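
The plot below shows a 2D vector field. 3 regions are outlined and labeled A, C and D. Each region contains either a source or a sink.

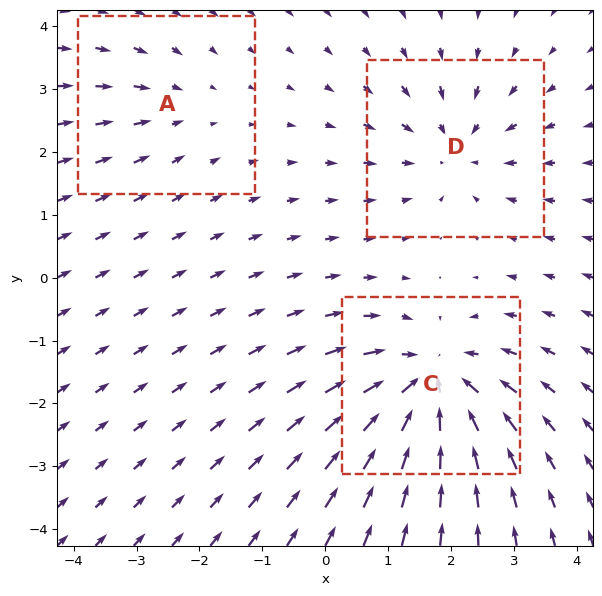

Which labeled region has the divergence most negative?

Divergence at each region's feature centre — A: about -2, C: about -5, D: about -3. Region C is most negative.

C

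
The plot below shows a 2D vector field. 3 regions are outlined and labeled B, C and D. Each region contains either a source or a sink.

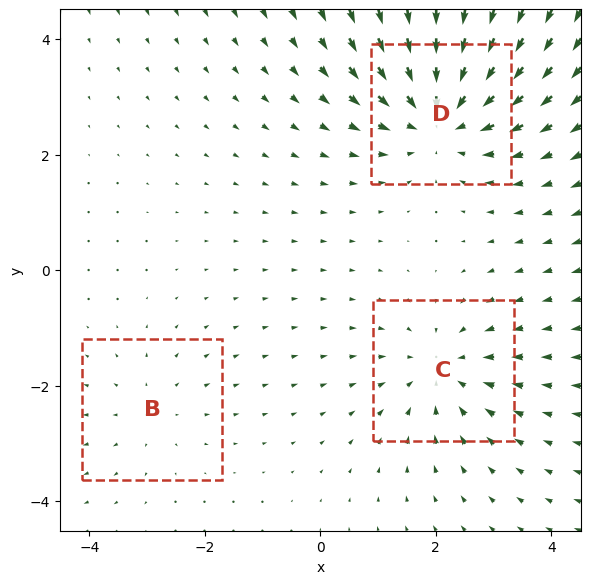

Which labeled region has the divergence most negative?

D

Divergence at each region's feature centre — B: about +2, C: about -3, D: about -4. Region D is most negative.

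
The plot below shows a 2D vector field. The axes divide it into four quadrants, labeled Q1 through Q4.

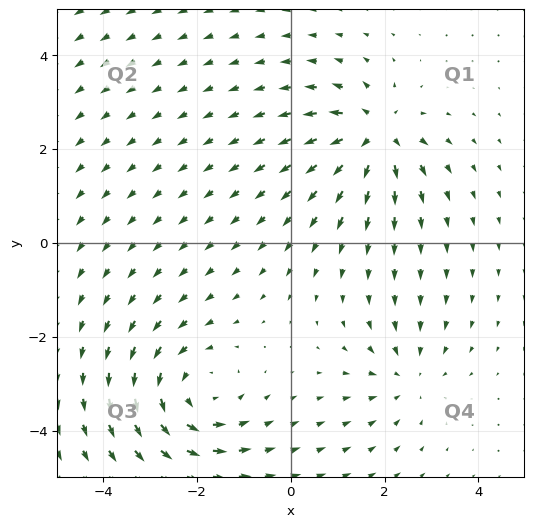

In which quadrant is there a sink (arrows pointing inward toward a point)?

The sink sits at approximately (2.5, -2.8), which lies in quadrant Q4. The divergence there is about -3, negative as expected for a sink.

Q4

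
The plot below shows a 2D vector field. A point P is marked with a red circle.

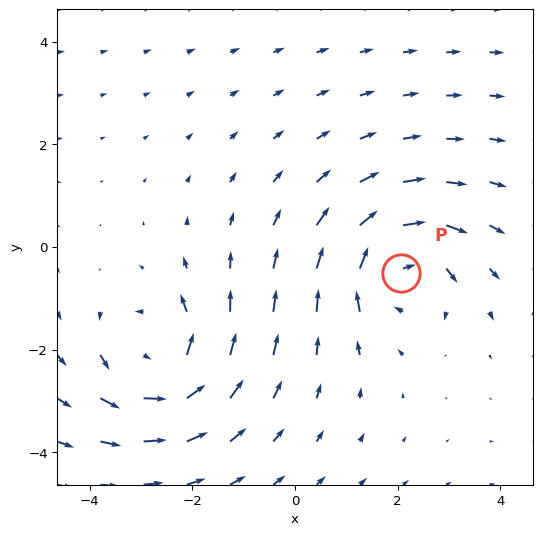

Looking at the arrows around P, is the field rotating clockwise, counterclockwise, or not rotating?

clockwise

Near P at (2.1, -0.5) the arrows circulate clockwise. The curl (z-component) there is about -4; negative curl means clockwise rotation.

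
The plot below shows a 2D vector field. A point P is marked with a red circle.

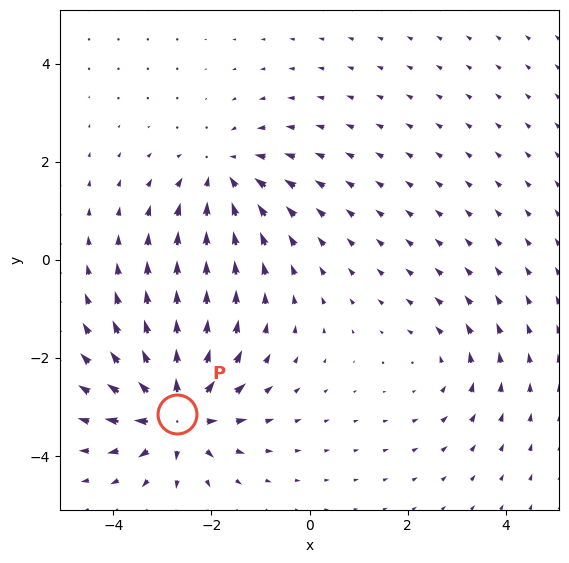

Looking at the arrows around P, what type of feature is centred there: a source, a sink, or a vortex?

At P (-2.7, -3.1) the arrows spread outward. Divergence about +6, curl ≈0 — positive divergence with near-zero curl is a source.

source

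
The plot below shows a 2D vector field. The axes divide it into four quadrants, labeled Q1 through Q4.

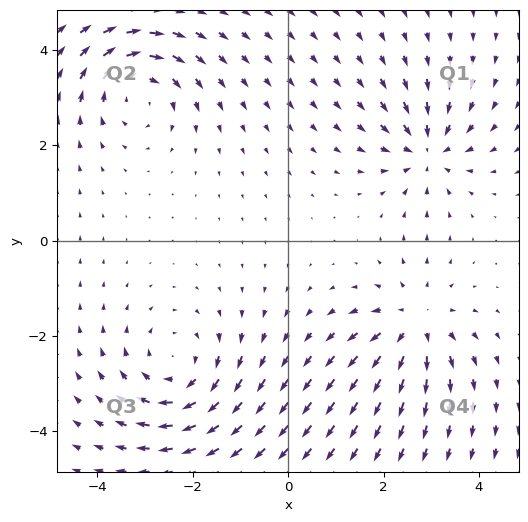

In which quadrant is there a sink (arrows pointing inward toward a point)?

Q1

The sink sits at approximately (2.9, 1.9), which lies in quadrant Q1. The divergence there is about -5, negative as expected for a sink.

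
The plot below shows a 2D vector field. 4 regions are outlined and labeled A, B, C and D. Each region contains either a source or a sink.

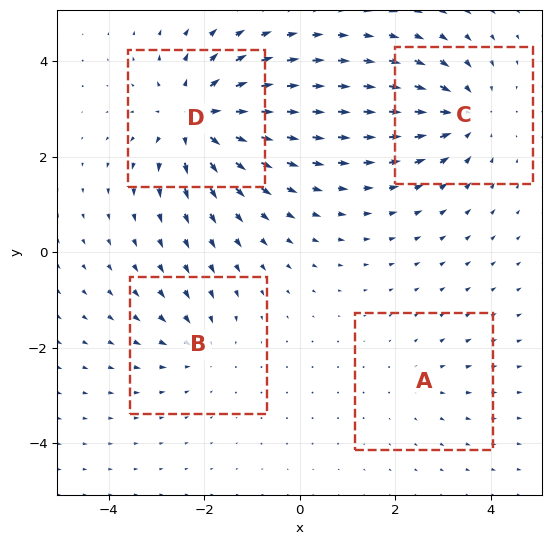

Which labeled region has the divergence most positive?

Divergence at each region's feature centre — A: about +2, B: about -3, C: about -5, D: about +6. Region D is most positive.

D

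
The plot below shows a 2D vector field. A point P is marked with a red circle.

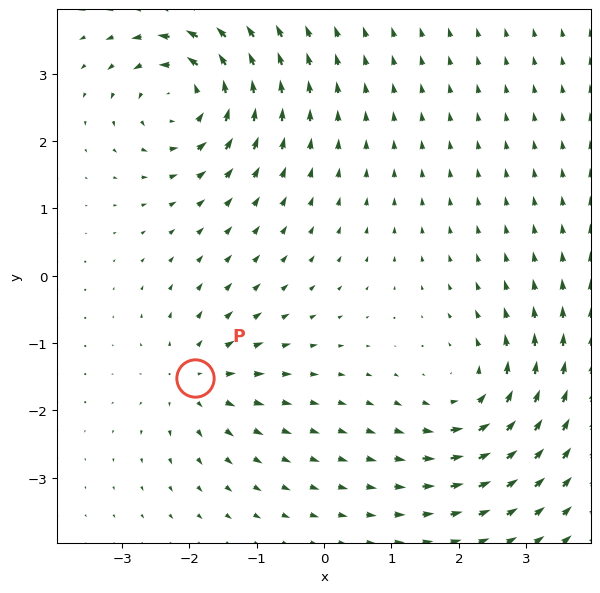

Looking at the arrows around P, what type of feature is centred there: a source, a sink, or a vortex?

At P (-1.9, -1.5) the arrows spread outward. Divergence about +4, curl ≈0 — positive divergence with near-zero curl is a source.

source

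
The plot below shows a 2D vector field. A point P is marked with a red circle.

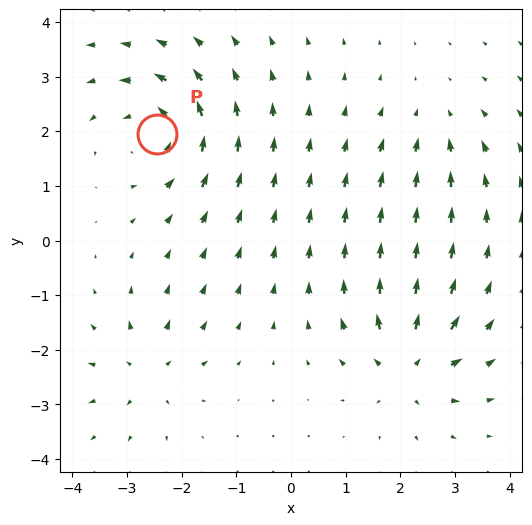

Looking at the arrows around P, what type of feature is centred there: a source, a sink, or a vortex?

At P (-2.5, 1.9) the arrows circulate counterclockwise. Divergence ≈0, curl about +6 — near-zero divergence with nonzero curl is a vortex.

vortex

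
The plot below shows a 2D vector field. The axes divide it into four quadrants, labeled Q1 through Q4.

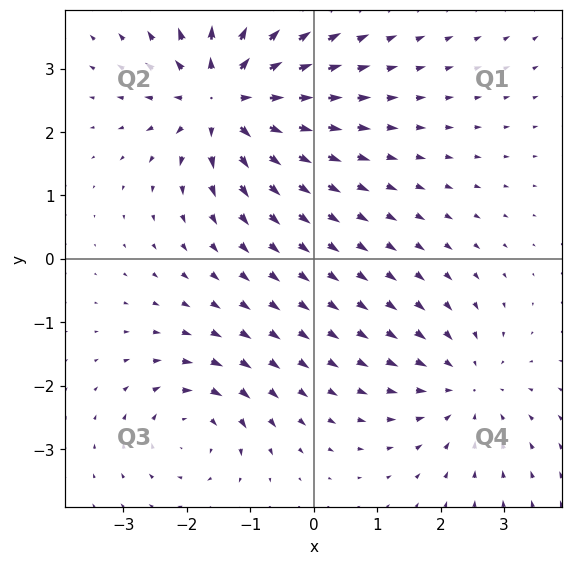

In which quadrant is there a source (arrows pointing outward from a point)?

The source sits at approximately (-1.4, 2.5), which lies in quadrant Q2. The divergence there is about +6, positive as expected for a source.

Q2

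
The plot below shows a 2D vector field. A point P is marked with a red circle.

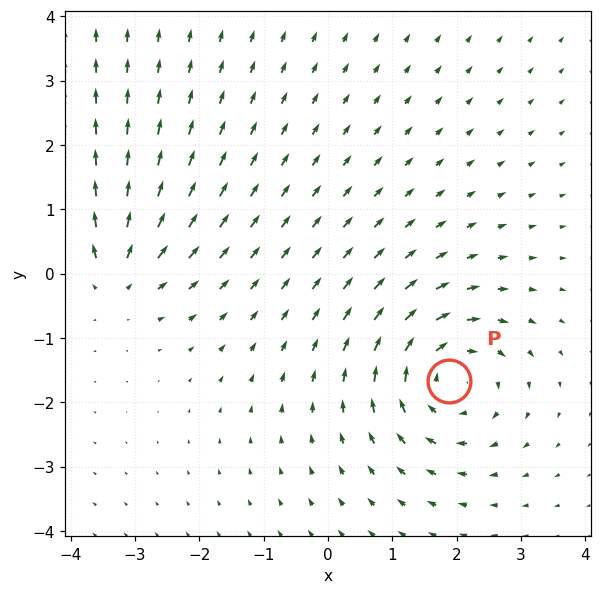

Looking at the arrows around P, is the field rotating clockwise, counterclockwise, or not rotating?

clockwise

Near P at (1.9, -1.7) the arrows circulate clockwise. The curl (z-component) there is about -5; negative curl means clockwise rotation.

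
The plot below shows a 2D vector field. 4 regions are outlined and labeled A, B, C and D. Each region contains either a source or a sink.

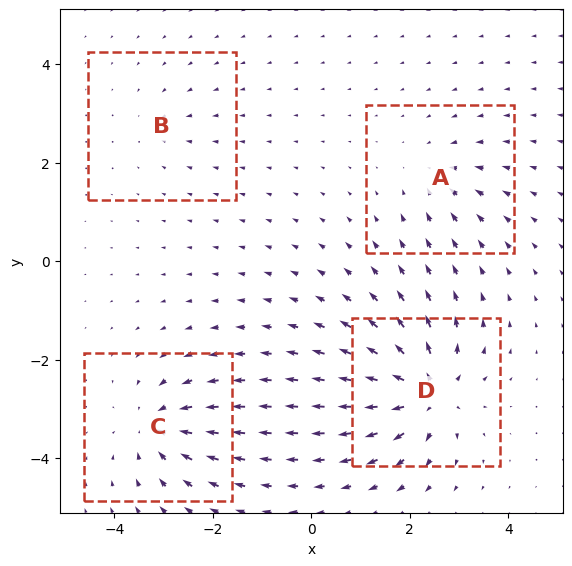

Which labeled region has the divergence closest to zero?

Divergence at each region's feature centre — A: about -4, B: about -3, C: about -6, D: about +9. Region B is closest to zero.

B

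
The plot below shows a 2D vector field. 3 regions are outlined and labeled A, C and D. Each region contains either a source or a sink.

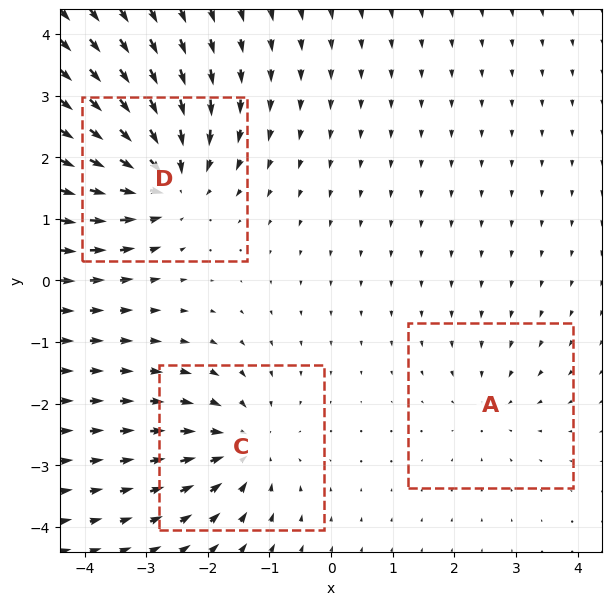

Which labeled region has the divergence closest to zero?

Divergence at each region's feature centre — A: about -2, C: about -4, D: about -5. Region A is closest to zero.

A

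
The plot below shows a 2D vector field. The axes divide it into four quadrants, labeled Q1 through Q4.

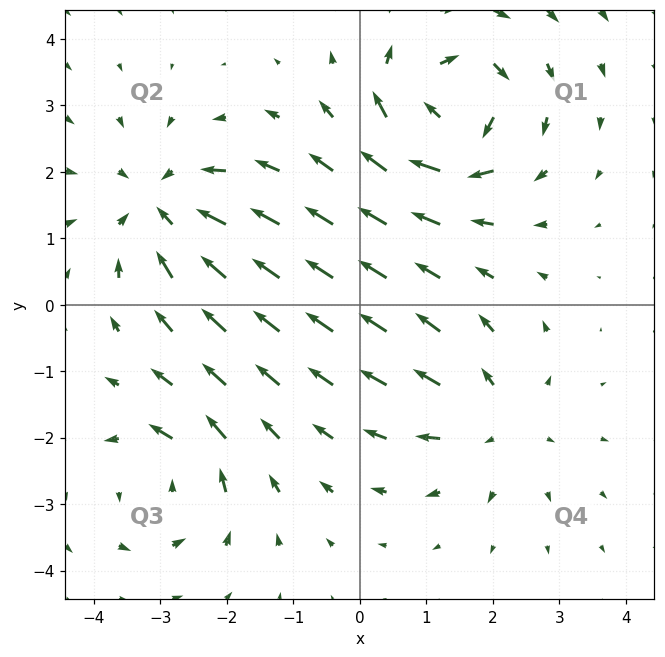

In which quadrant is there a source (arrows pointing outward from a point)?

The source sits at approximately (2.0, -1.7), which lies in quadrant Q4. The divergence there is about +3, positive as expected for a source.

Q4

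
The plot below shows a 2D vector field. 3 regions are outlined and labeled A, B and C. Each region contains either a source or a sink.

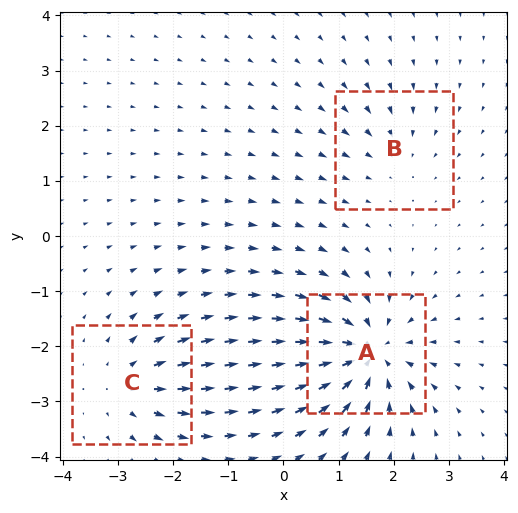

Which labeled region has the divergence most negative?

A

Divergence at each region's feature centre — A: about -7, B: about -2, C: about +4. Region A is most negative.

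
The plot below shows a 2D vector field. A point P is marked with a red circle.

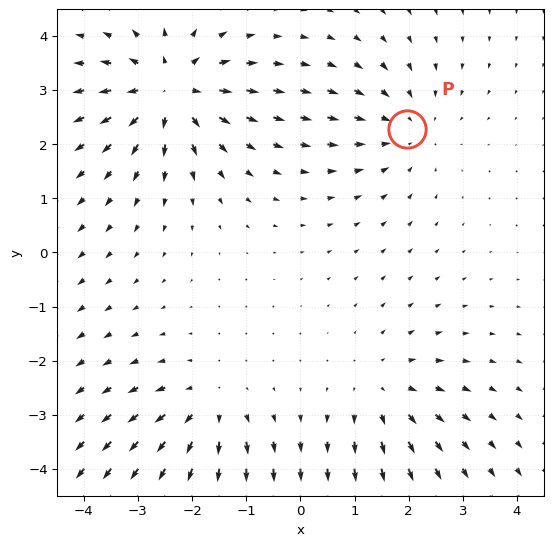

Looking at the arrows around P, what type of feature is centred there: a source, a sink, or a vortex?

sink

At P (2.0, 2.3) the arrows converge inward. Divergence about -3, curl ≈0 — negative divergence with near-zero curl is a sink.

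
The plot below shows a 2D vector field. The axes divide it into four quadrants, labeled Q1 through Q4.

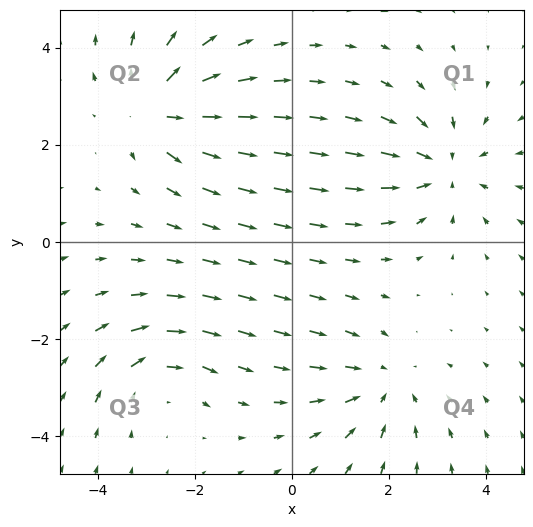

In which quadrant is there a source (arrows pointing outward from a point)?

Q2

The source sits at approximately (-2.8, 2.7), which lies in quadrant Q2. The divergence there is about +5, positive as expected for a source.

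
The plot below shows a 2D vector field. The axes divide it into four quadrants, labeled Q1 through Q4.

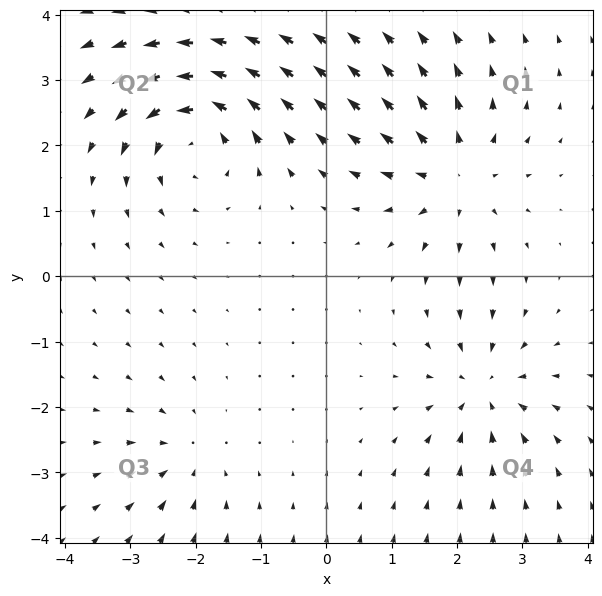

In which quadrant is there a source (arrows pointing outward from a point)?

The source sits at approximately (2.0, 1.5), which lies in quadrant Q1. The divergence there is about +5, positive as expected for a source.

Q1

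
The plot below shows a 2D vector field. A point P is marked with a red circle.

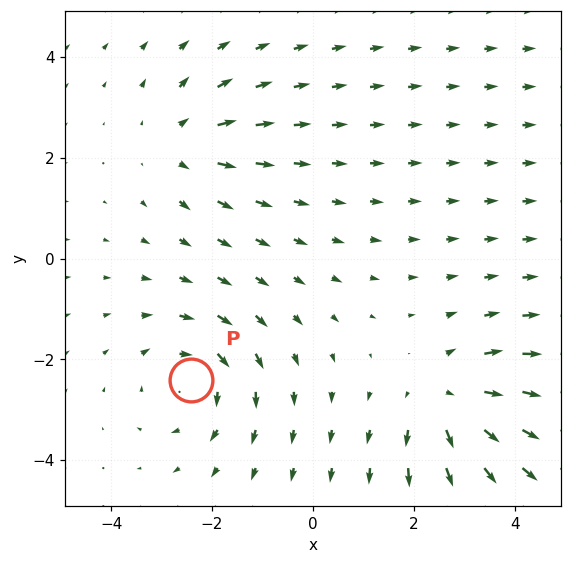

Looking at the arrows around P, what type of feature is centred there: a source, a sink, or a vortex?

At P (-2.4, -2.4) the arrows circulate clockwise. Divergence ≈0, curl about -4 — near-zero divergence with nonzero curl is a vortex.

vortex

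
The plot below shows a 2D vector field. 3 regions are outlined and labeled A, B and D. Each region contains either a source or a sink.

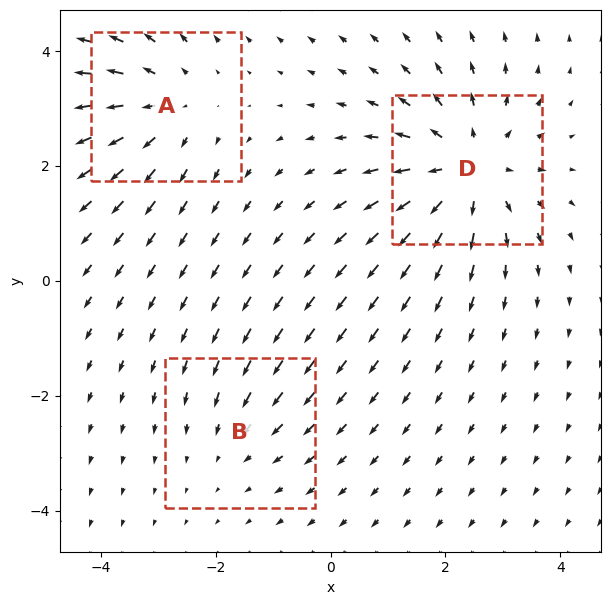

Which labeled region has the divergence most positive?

Divergence at each region's feature centre — A: about +3, B: about -2, D: about +4. Region D is most positive.

D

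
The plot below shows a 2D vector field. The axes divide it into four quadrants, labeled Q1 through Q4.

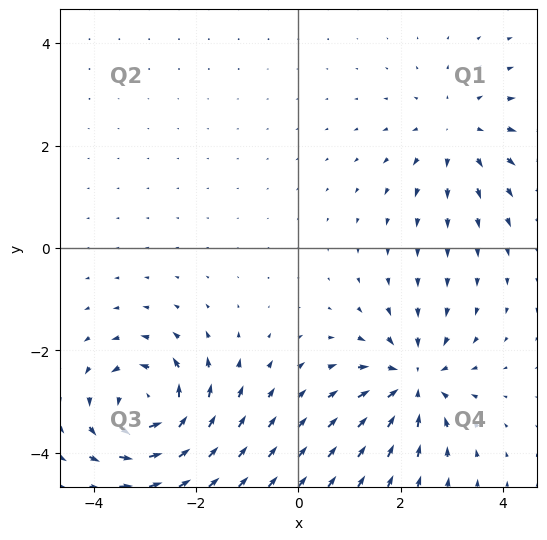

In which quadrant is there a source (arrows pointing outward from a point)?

The source sits at approximately (3.1, 2.3), which lies in quadrant Q1. The divergence there is about +3, positive as expected for a source.

Q1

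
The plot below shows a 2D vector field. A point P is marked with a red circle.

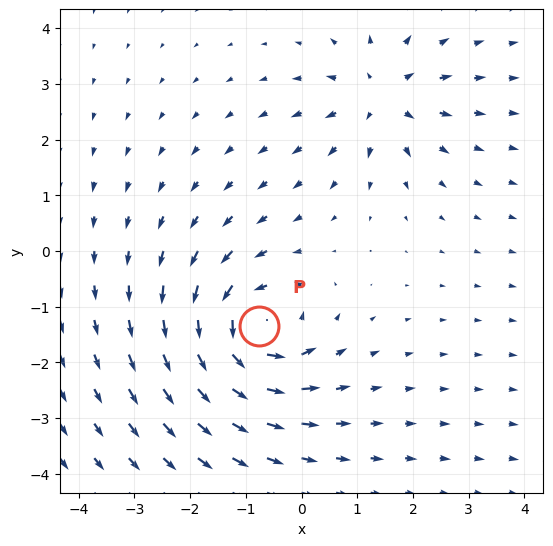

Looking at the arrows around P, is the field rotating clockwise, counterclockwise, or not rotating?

Near P at (-0.8, -1.4) the arrows circulate counterclockwise. The curl (z-component) there is about +5; positive curl means counterclockwise rotation.

counterclockwise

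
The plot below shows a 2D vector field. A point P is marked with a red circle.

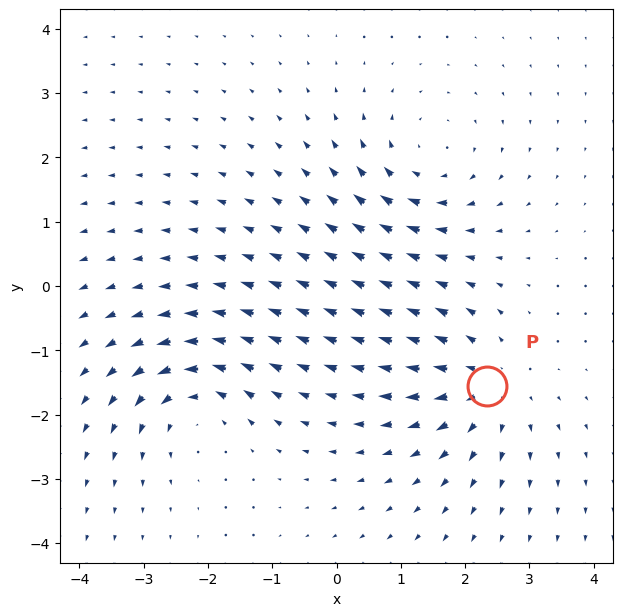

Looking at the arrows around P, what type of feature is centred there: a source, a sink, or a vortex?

At P (2.3, -1.6) the arrows spread outward. Divergence about +5, curl ≈0 — positive divergence with near-zero curl is a source.

source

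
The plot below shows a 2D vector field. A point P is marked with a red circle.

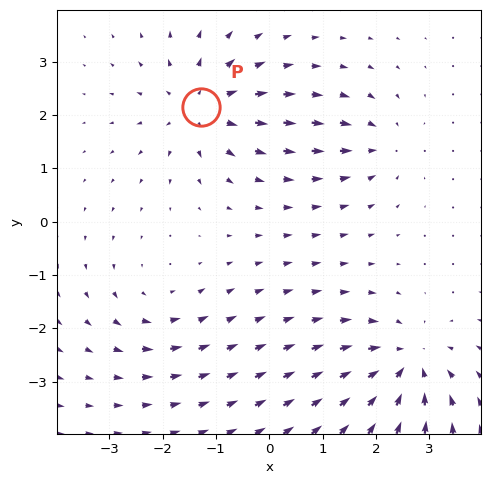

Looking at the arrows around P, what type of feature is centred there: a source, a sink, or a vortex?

At P (-1.3, 2.1) the arrows spread outward. Divergence about +5, curl ≈0 — positive divergence with near-zero curl is a source.

source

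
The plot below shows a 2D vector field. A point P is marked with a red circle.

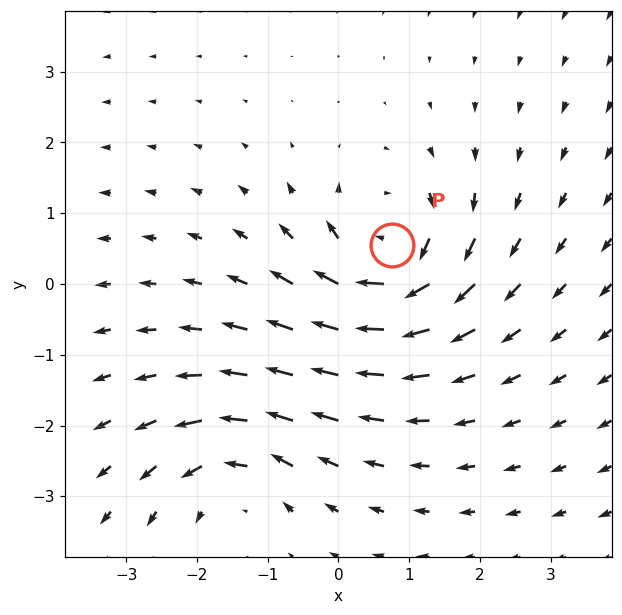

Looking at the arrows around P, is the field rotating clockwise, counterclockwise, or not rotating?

Near P at (0.8, 0.6) the arrows circulate clockwise. The curl (z-component) there is about -6; negative curl means clockwise rotation.

clockwise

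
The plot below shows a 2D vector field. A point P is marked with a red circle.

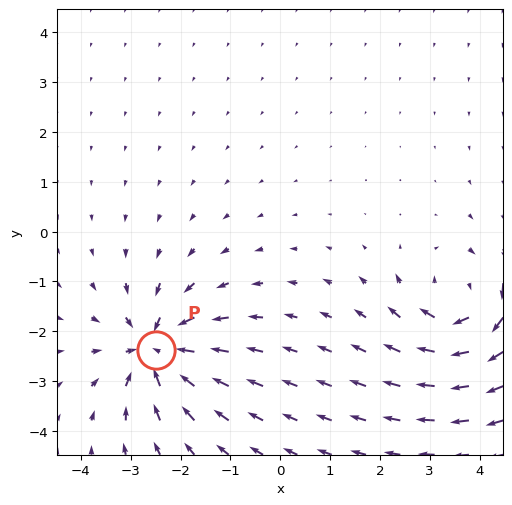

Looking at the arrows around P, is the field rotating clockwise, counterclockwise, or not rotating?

Near P at (-2.5, -2.4) the arrows show no circulation. The curl there is ≈0.

not rotating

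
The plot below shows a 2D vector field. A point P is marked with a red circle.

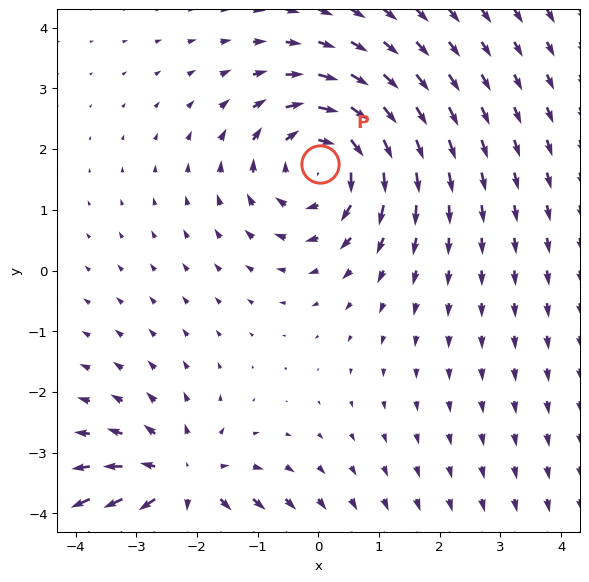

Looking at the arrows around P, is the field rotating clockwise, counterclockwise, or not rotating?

Near P at (0.0, 1.7) the arrows circulate clockwise. The curl (z-component) there is about -4; negative curl means clockwise rotation.

clockwise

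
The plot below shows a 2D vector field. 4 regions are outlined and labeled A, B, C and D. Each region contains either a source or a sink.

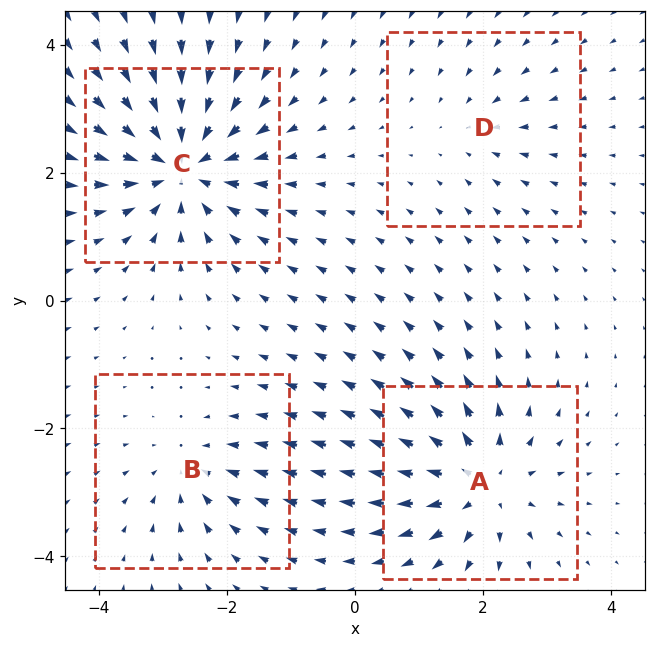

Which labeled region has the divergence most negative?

C

Divergence at each region's feature centre — A: about +6, B: about -4, C: about -7, D: about -2. Region C is most negative.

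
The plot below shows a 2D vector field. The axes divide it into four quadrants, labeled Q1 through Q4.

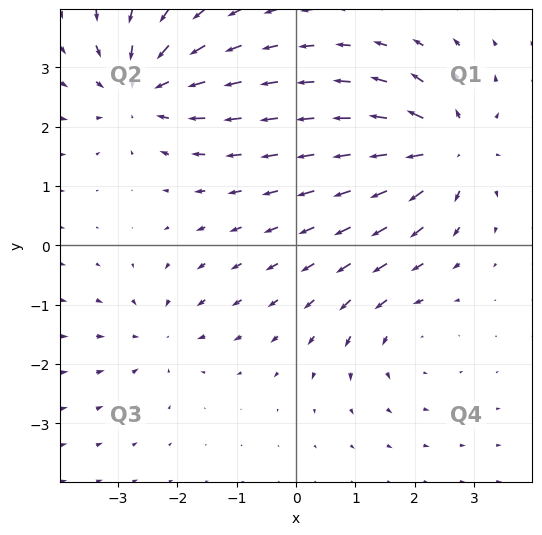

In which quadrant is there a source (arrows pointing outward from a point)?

The source sits at approximately (2.6, 1.6), which lies in quadrant Q1. The divergence there is about +6, positive as expected for a source.

Q1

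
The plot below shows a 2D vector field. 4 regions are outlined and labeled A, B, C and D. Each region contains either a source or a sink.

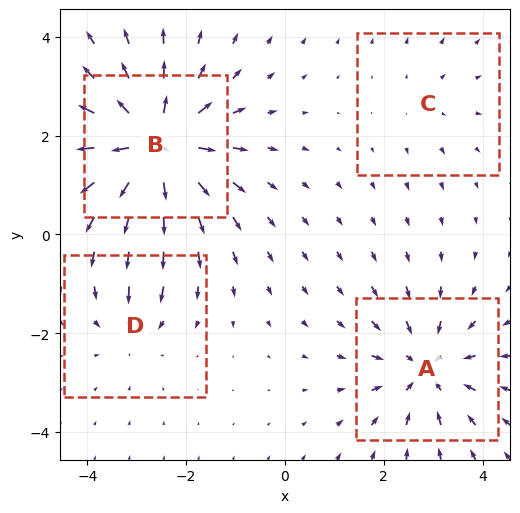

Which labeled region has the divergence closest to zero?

Divergence at each region's feature centre — A: about -5, B: about +7, C: about +2, D: about -3. Region C is closest to zero.

C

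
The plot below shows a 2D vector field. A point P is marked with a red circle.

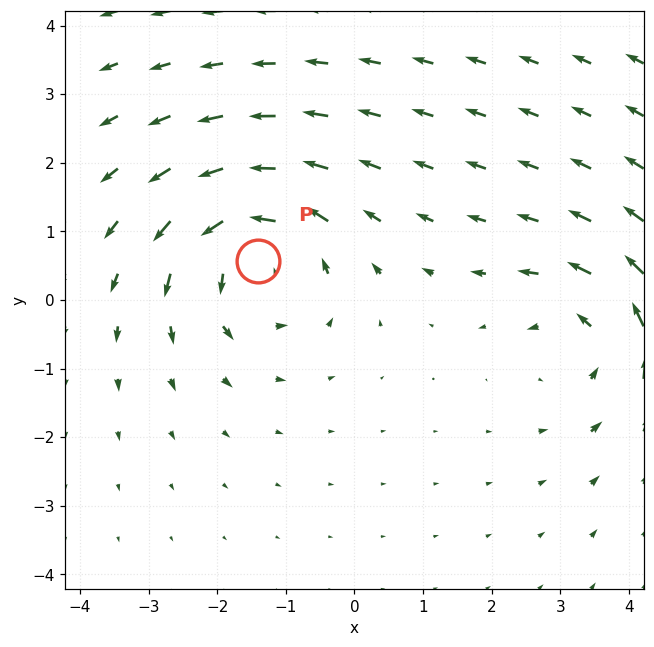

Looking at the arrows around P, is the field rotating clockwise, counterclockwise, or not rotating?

counterclockwise

Near P at (-1.4, 0.6) the arrows circulate counterclockwise. The curl (z-component) there is about +5; positive curl means counterclockwise rotation.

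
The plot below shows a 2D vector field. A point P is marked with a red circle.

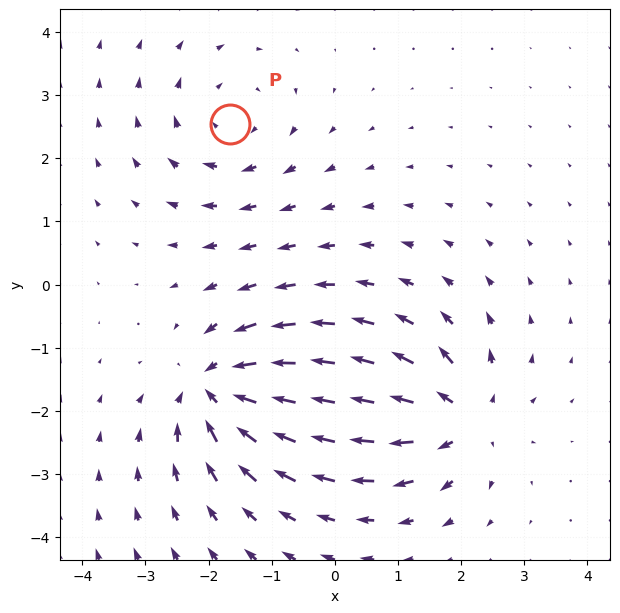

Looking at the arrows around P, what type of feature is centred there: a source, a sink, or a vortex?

At P (-1.7, 2.5) the arrows circulate clockwise. Divergence ≈0, curl about -3 — near-zero divergence with nonzero curl is a vortex.

vortex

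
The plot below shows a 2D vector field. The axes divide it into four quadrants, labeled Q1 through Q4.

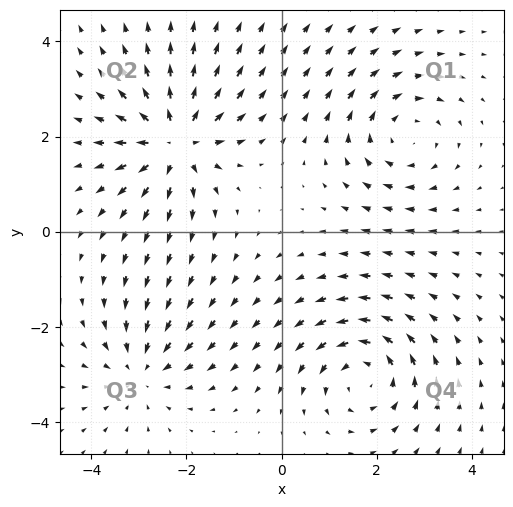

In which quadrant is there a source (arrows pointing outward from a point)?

The source sits at approximately (-2.2, 1.9), which lies in quadrant Q2. The divergence there is about +6, positive as expected for a source.

Q2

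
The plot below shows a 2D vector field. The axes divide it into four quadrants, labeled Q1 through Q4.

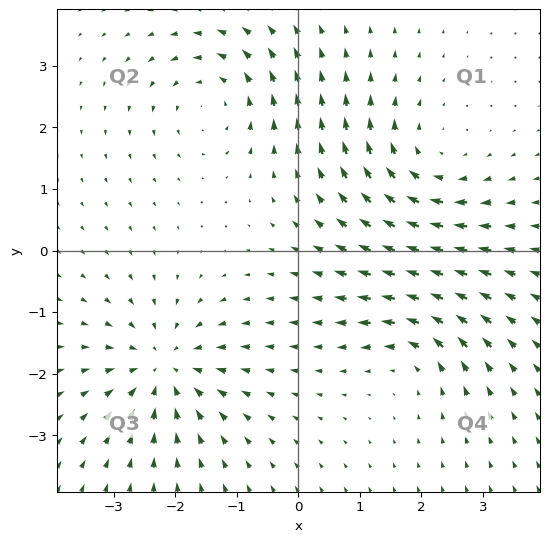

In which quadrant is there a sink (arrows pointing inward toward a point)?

The sink sits at approximately (-2.2, -1.9), which lies in quadrant Q3. The divergence there is about -5, negative as expected for a sink.

Q3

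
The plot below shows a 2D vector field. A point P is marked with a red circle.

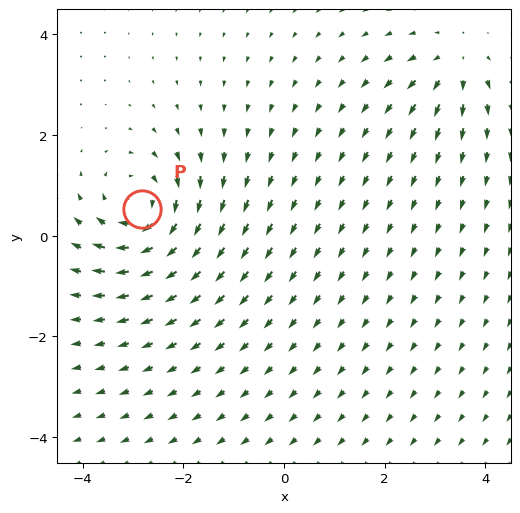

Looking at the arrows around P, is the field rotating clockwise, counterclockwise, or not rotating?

clockwise

Near P at (-2.8, 0.5) the arrows circulate clockwise. The curl (z-component) there is about -6; negative curl means clockwise rotation.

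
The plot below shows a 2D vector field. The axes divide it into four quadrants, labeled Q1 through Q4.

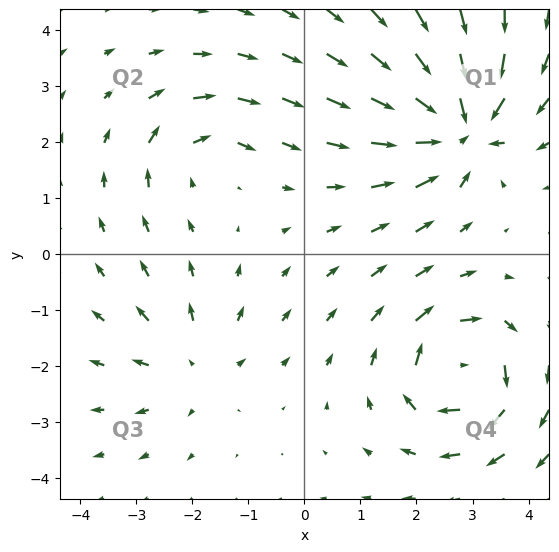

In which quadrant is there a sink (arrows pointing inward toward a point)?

The sink sits at approximately (2.8, 2.3), which lies in quadrant Q1. The divergence there is about -7, negative as expected for a sink.

Q1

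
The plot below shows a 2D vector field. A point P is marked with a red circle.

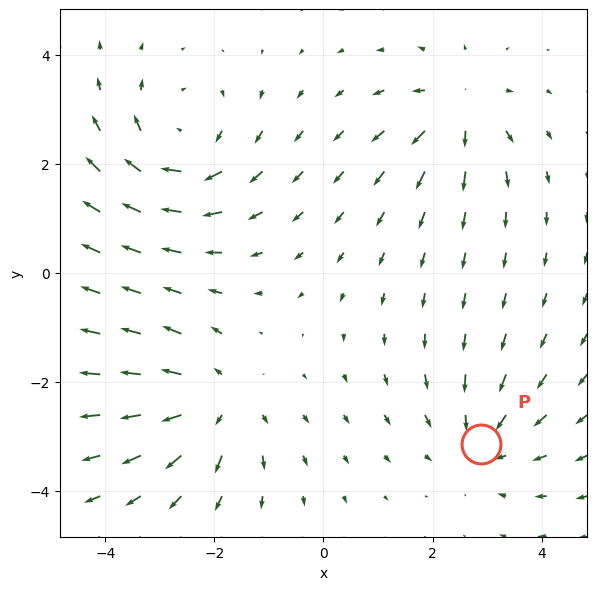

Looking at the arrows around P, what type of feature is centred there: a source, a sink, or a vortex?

sink

At P (2.9, -3.1) the arrows converge inward. Divergence about -3, curl ≈0 — negative divergence with near-zero curl is a sink.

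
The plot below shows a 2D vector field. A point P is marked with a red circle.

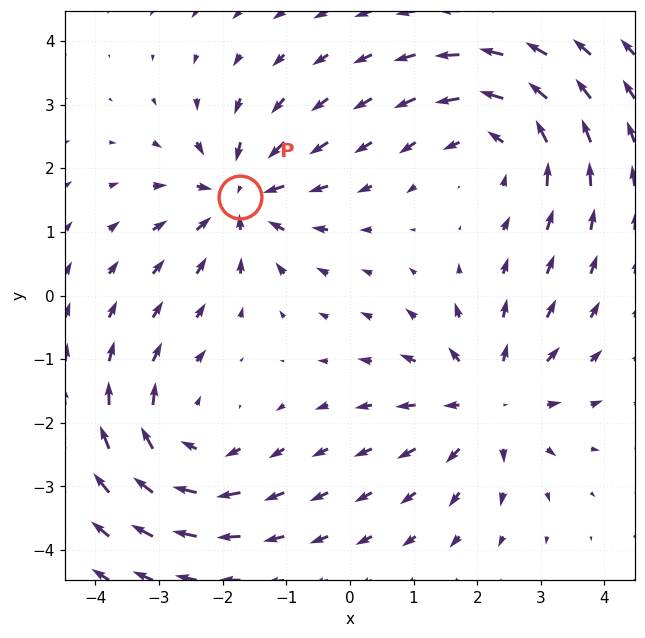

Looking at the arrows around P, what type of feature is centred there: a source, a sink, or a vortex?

sink

At P (-1.7, 1.5) the arrows converge inward. Divergence about -5, curl ≈0 — negative divergence with near-zero curl is a sink.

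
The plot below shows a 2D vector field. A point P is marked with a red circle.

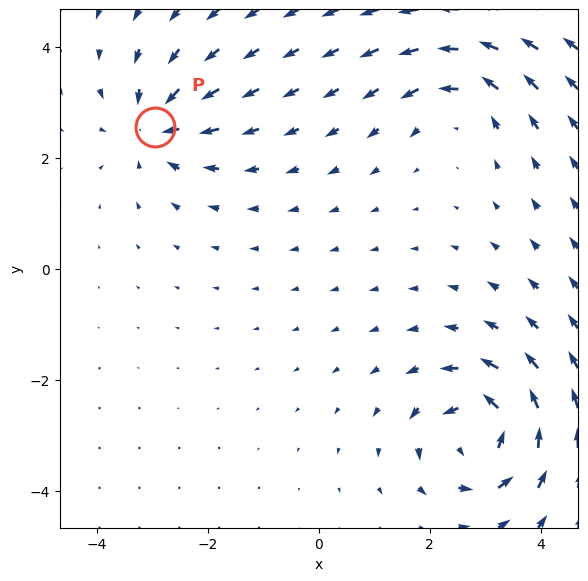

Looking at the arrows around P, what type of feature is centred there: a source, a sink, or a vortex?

At P (-2.9, 2.5) the arrows converge inward. Divergence about -4, curl ≈0 — negative divergence with near-zero curl is a sink.

sink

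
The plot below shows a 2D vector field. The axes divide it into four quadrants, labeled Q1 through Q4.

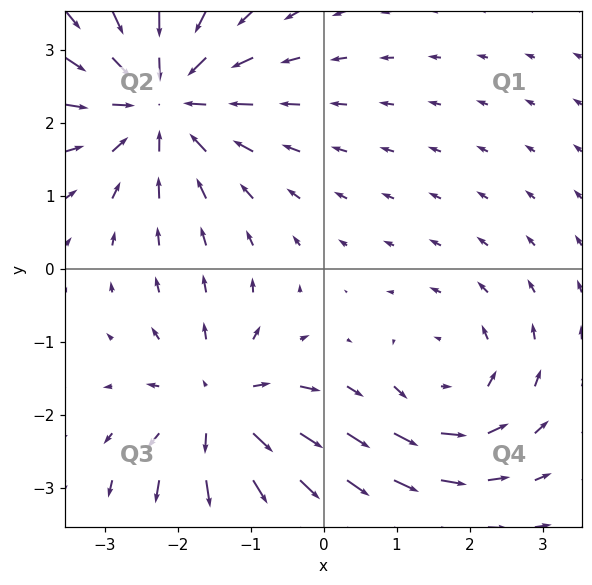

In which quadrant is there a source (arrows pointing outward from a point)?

Q3

The source sits at approximately (-1.4, -1.9), which lies in quadrant Q3. The divergence there is about +4, positive as expected for a source.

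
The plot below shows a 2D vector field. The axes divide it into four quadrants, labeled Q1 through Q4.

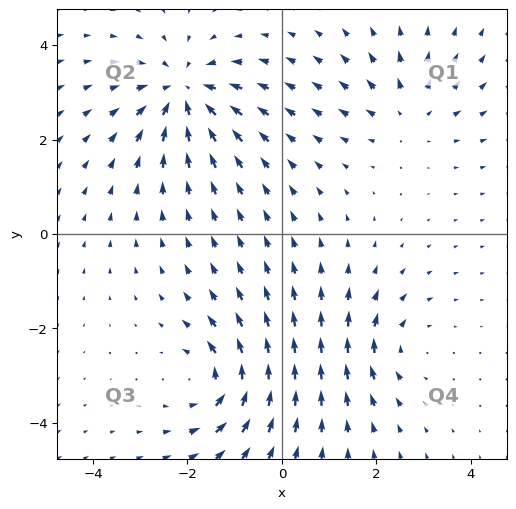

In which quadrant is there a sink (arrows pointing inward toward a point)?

The sink sits at approximately (-2.1, 3.0), which lies in quadrant Q2. The divergence there is about -5, negative as expected for a sink.

Q2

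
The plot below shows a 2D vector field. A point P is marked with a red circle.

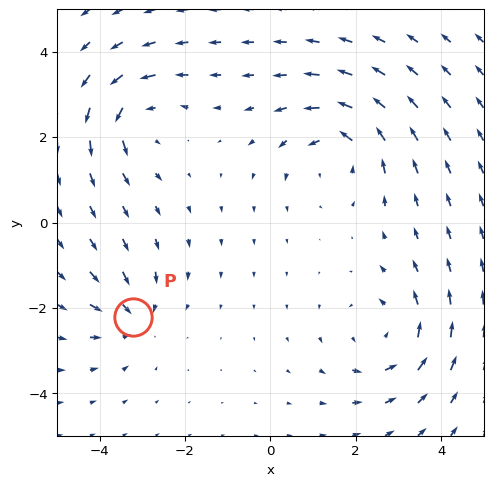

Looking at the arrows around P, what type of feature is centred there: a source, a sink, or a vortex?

sink

At P (-3.2, -2.2) the arrows converge inward. Divergence about -4, curl ≈0 — negative divergence with near-zero curl is a sink.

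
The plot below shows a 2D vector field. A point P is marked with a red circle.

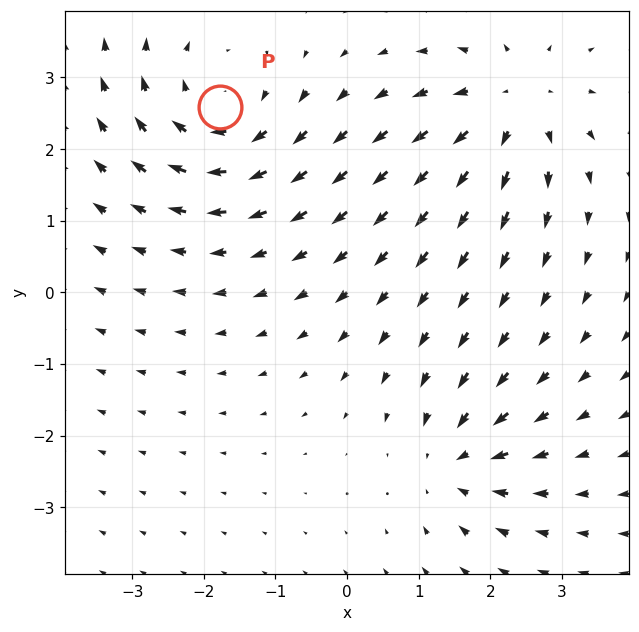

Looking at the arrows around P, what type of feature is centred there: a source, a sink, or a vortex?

At P (-1.8, 2.6) the arrows circulate clockwise. Divergence ≈0, curl about -4 — near-zero divergence with nonzero curl is a vortex.

vortex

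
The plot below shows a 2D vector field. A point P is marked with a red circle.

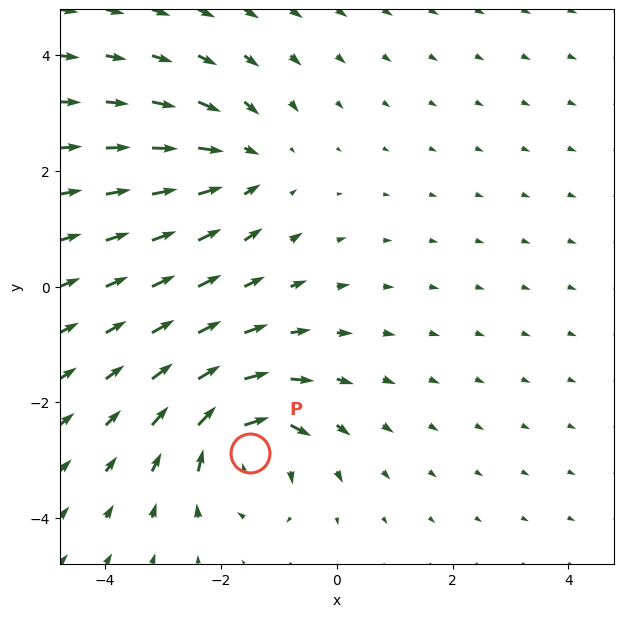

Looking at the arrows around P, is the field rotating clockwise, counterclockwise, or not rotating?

Near P at (-1.5, -2.9) the arrows circulate clockwise. The curl (z-component) there is about -5; negative curl means clockwise rotation.

clockwise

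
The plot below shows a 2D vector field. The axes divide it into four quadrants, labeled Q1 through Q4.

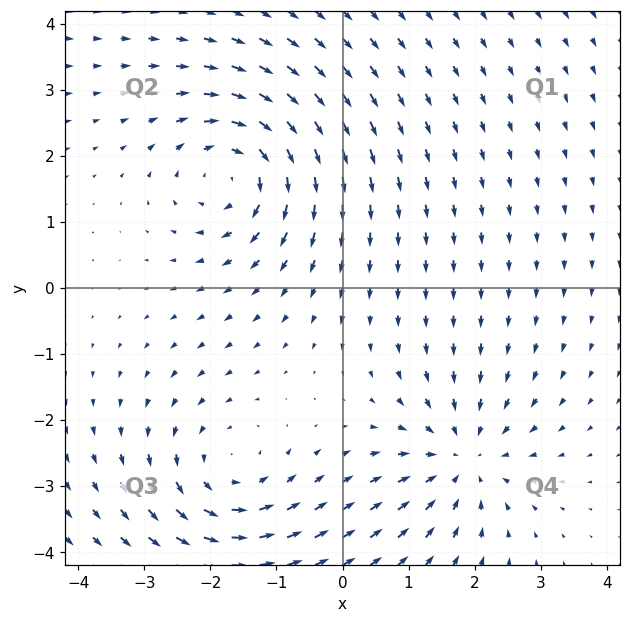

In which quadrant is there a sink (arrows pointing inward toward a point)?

The sink sits at approximately (1.8, -2.6), which lies in quadrant Q4. The divergence there is about -4, negative as expected for a sink.

Q4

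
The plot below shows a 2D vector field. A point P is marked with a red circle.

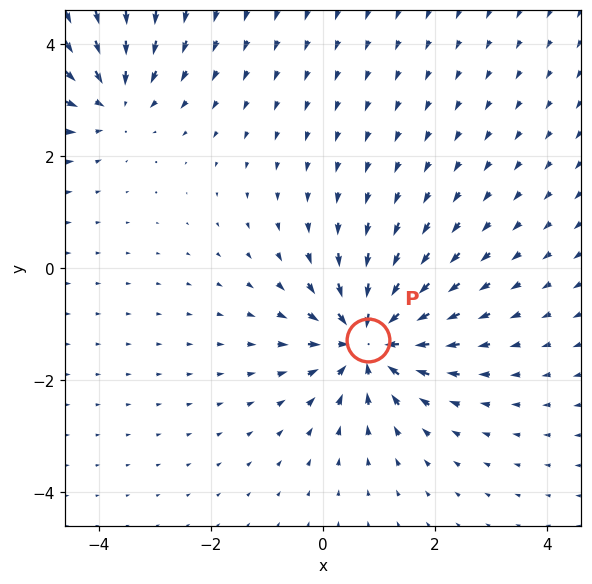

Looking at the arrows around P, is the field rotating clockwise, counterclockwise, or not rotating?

Near P at (0.8, -1.3) the arrows show no circulation. The curl there is ≈0.

not rotating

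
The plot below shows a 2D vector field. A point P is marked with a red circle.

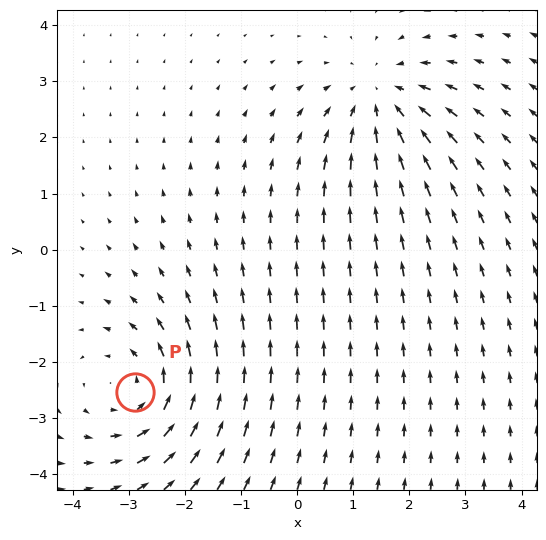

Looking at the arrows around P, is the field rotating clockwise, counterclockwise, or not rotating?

Near P at (-2.9, -2.5) the arrows circulate counterclockwise. The curl (z-component) there is about +4; positive curl means counterclockwise rotation.

counterclockwise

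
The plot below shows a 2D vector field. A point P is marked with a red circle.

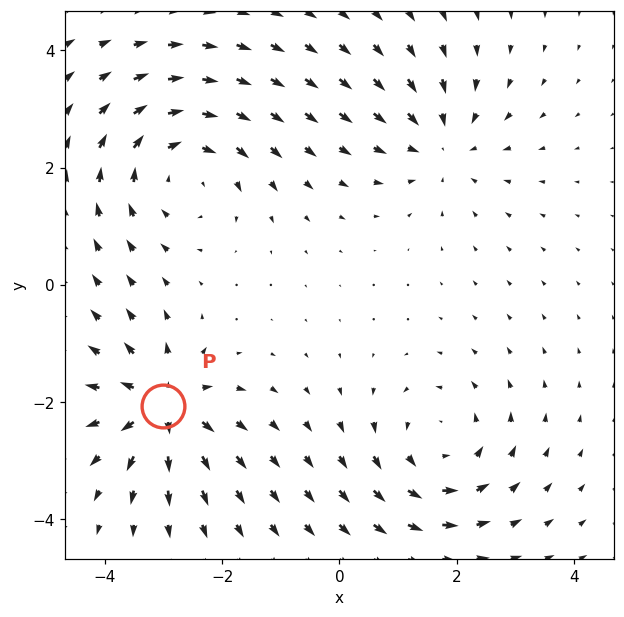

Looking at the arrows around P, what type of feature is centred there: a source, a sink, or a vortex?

At P (-3.0, -2.1) the arrows spread outward. Divergence about +6, curl ≈0 — positive divergence with near-zero curl is a source.

source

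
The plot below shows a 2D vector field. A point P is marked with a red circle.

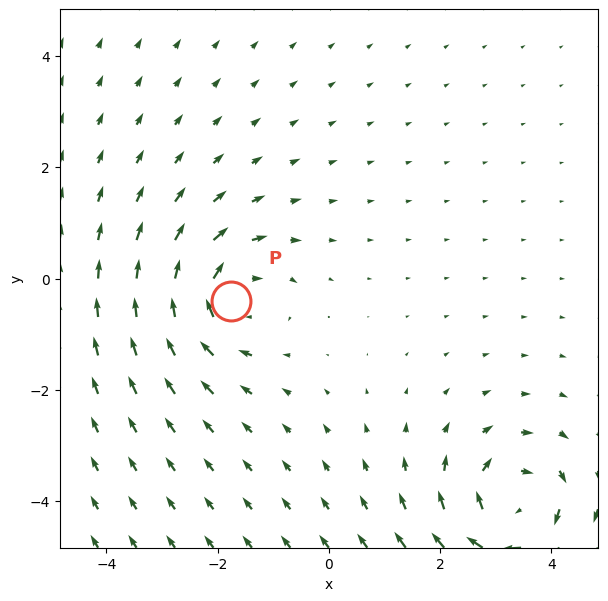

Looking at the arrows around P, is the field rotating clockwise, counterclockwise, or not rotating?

clockwise

Near P at (-1.8, -0.4) the arrows circulate clockwise. The curl (z-component) there is about -4; negative curl means clockwise rotation.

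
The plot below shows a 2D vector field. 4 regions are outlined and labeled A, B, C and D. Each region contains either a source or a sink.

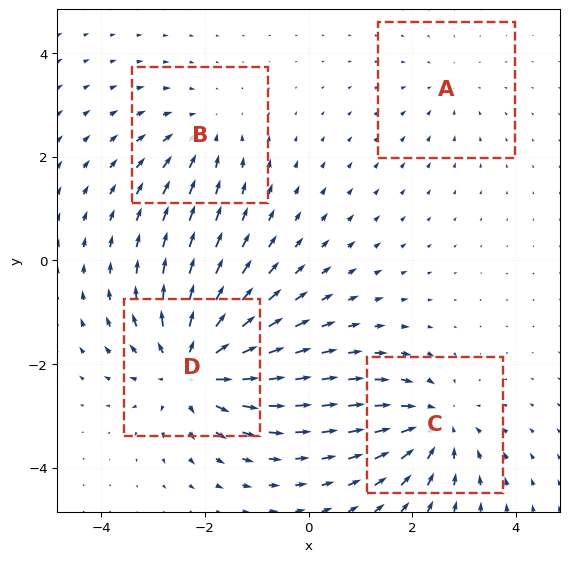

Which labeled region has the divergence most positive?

D

Divergence at each region's feature centre — A: about -2, B: about -3, C: about -5, D: about +7. Region D is most positive.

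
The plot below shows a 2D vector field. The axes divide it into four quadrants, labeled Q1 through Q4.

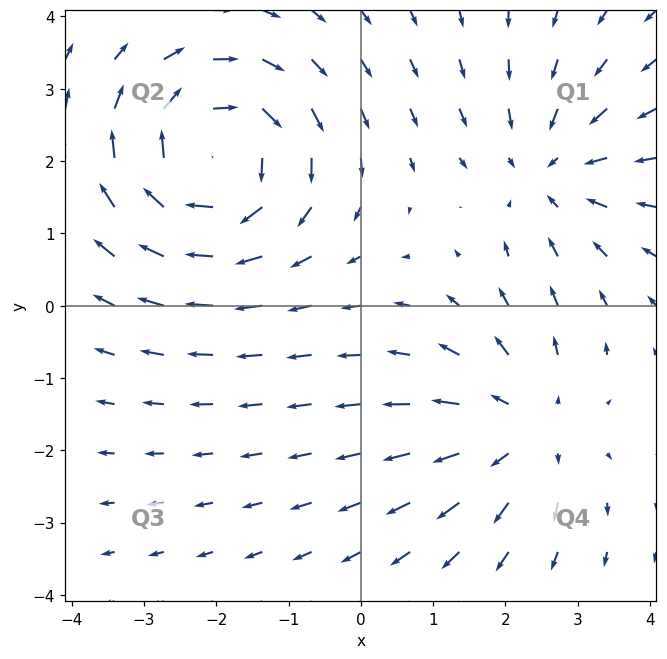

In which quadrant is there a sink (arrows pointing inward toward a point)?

Q1

The sink sits at approximately (2.6, 1.8), which lies in quadrant Q1. The divergence there is about -2, negative as expected for a sink.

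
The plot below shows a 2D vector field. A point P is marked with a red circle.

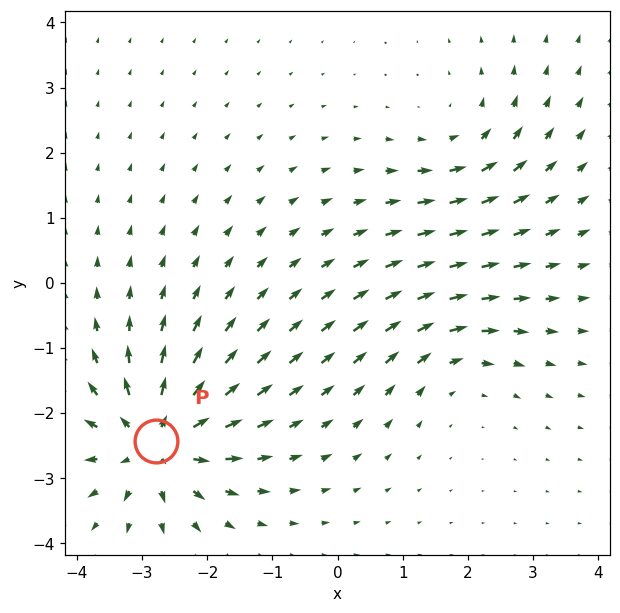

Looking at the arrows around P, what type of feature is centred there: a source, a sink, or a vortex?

source

At P (-2.8, -2.4) the arrows spread outward. Divergence about +6, curl ≈0 — positive divergence with near-zero curl is a source.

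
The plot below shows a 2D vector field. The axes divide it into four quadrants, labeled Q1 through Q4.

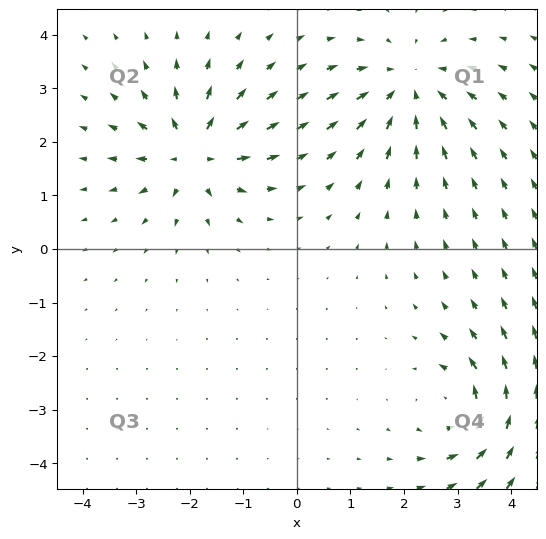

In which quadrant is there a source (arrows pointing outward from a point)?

Q2

The source sits at approximately (-1.9, 1.8), which lies in quadrant Q2. The divergence there is about +7, positive as expected for a source.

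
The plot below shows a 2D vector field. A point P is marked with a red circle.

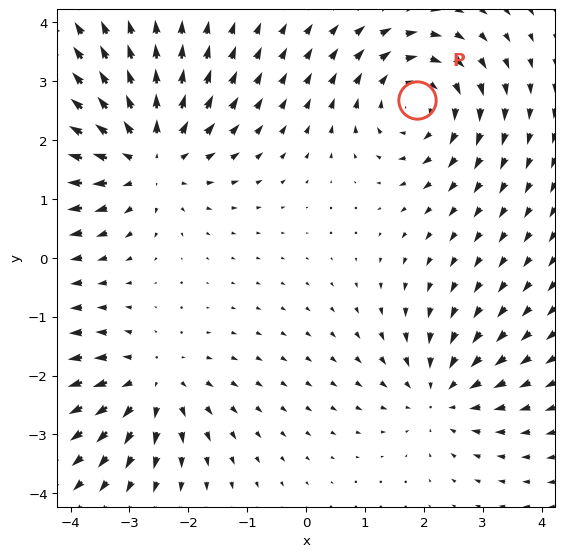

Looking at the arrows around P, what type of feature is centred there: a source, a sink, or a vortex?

At P (1.9, 2.7) the arrows circulate clockwise. Divergence ≈0, curl about -3 — near-zero divergence with nonzero curl is a vortex.

vortex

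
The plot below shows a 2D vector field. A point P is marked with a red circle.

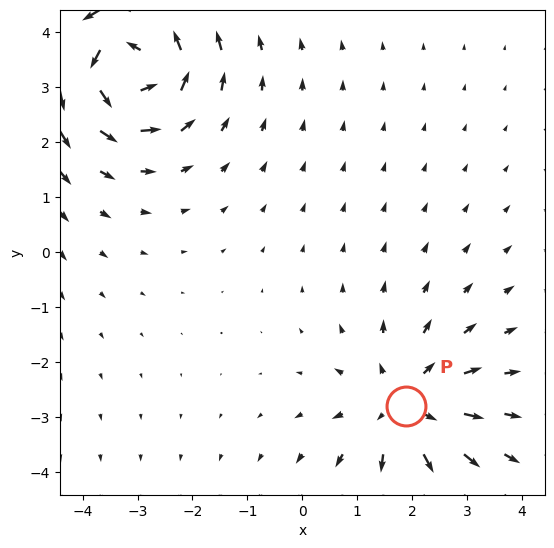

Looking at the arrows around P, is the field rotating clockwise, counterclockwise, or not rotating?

not rotating

Near P at (1.9, -2.8) the arrows show no circulation. The curl there is ≈0.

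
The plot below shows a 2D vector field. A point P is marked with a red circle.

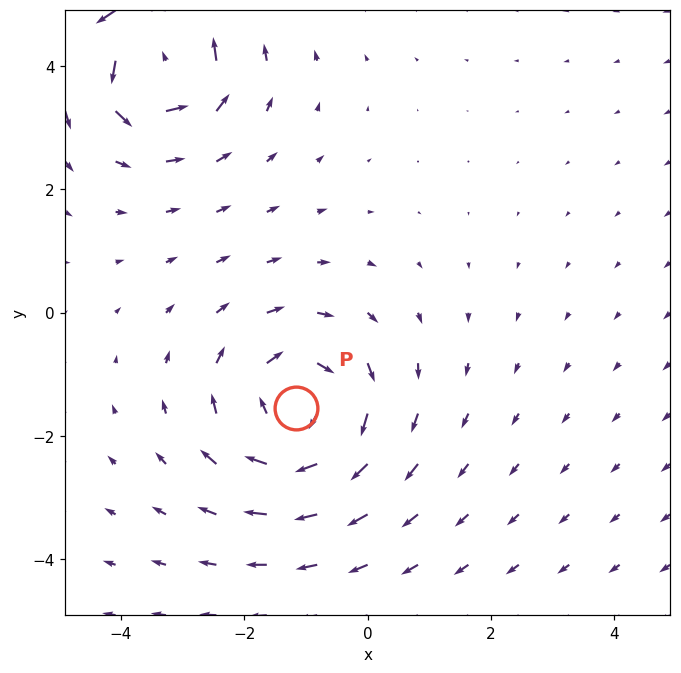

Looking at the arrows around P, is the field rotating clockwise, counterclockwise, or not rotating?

Near P at (-1.2, -1.5) the arrows circulate clockwise. The curl (z-component) there is about -3; negative curl means clockwise rotation.

clockwise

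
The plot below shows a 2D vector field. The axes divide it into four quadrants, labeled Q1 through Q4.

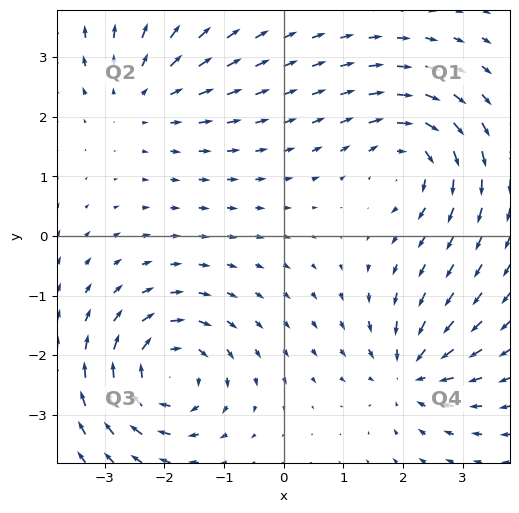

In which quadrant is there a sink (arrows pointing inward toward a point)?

The sink sits at approximately (2.1, -2.3), which lies in quadrant Q4. The divergence there is about -5, negative as expected for a sink.

Q4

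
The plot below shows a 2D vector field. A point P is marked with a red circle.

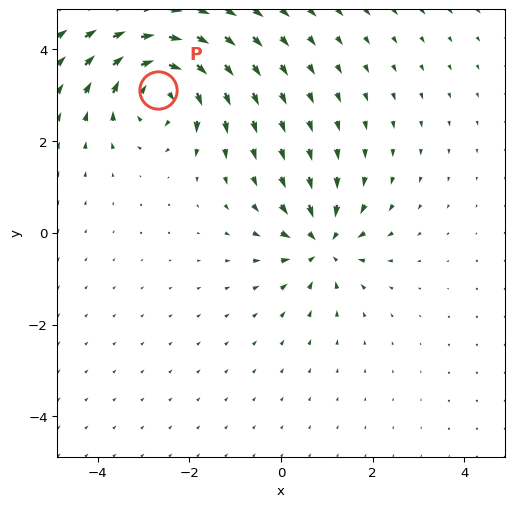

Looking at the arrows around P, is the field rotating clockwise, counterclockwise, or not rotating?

clockwise

Near P at (-2.7, 3.1) the arrows circulate clockwise. The curl (z-component) there is about -5; negative curl means clockwise rotation.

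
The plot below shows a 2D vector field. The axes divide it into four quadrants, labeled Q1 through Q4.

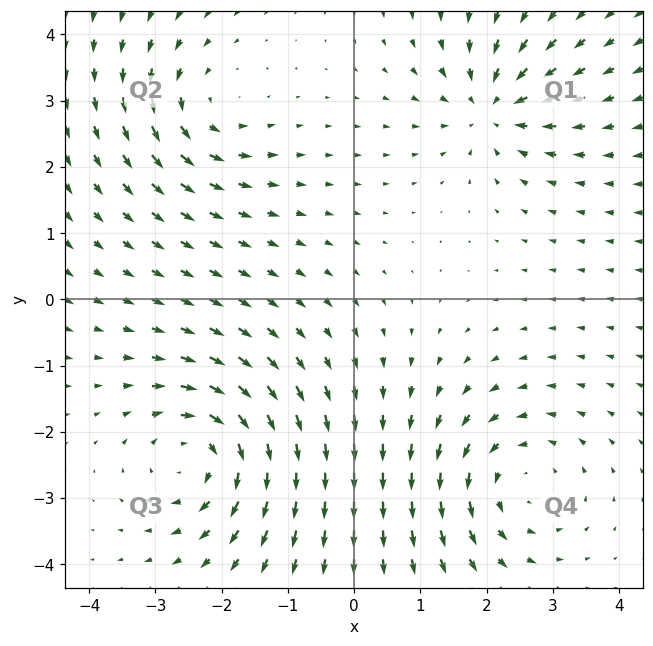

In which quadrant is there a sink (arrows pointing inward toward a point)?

Q1

The sink sits at approximately (2.1, 2.9), which lies in quadrant Q1. The divergence there is about -5, negative as expected for a sink.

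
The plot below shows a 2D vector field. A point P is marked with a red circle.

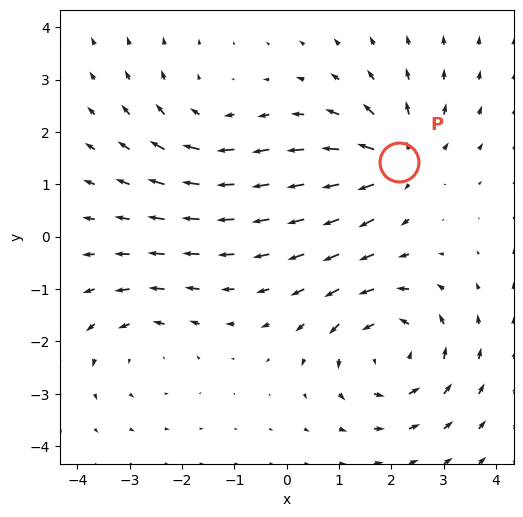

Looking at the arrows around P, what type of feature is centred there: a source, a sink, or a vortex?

At P (2.1, 1.4) the arrows spread outward. Divergence about +4, curl ≈0 — positive divergence with near-zero curl is a source.

source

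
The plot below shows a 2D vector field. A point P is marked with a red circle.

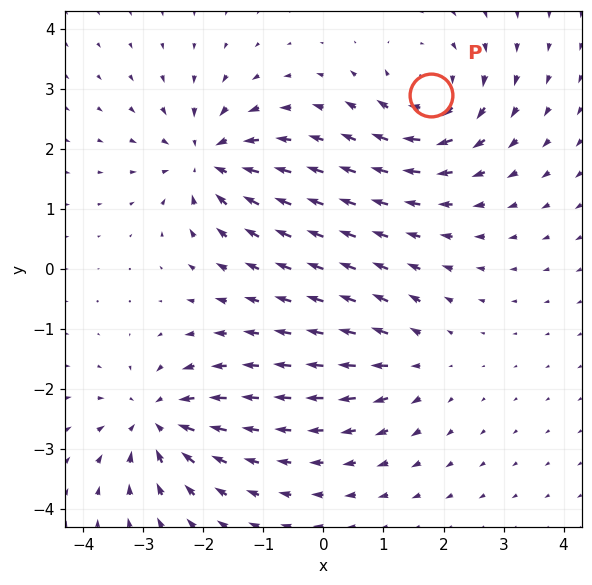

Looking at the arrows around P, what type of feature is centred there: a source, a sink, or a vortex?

At P (1.8, 2.9) the arrows circulate clockwise. Divergence ≈0, curl about -6 — near-zero divergence with nonzero curl is a vortex.

vortex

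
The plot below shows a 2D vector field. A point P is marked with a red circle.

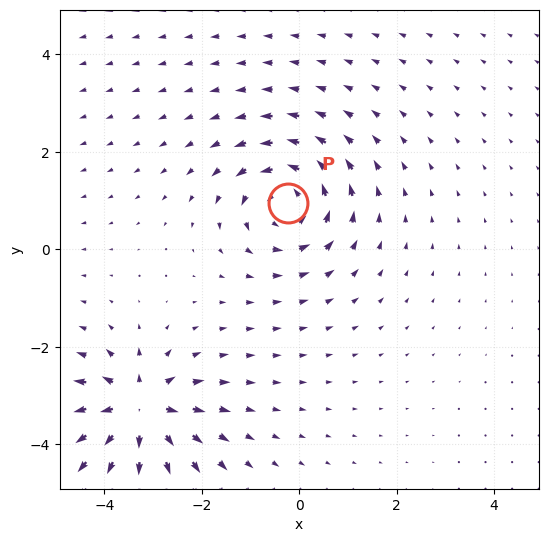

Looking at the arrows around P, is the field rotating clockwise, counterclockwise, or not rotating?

Near P at (-0.2, 0.9) the arrows circulate counterclockwise. The curl (z-component) there is about +5; positive curl means counterclockwise rotation.

counterclockwise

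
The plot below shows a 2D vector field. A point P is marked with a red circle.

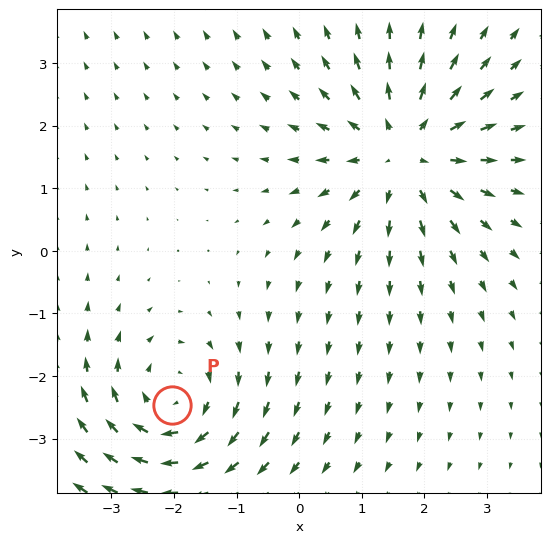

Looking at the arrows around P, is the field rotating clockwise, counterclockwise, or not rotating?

clockwise

Near P at (-2.0, -2.5) the arrows circulate clockwise. The curl (z-component) there is about -3; negative curl means clockwise rotation.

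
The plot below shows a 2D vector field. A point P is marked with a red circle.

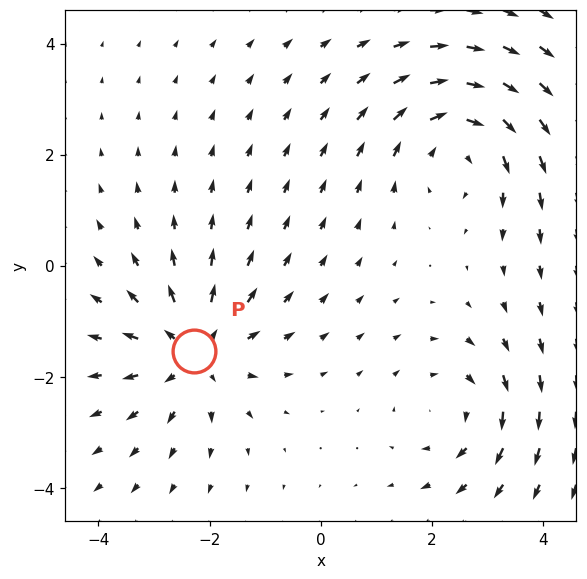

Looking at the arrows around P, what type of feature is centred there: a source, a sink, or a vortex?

At P (-2.3, -1.5) the arrows spread outward. Divergence about +3, curl ≈0 — positive divergence with near-zero curl is a source.

source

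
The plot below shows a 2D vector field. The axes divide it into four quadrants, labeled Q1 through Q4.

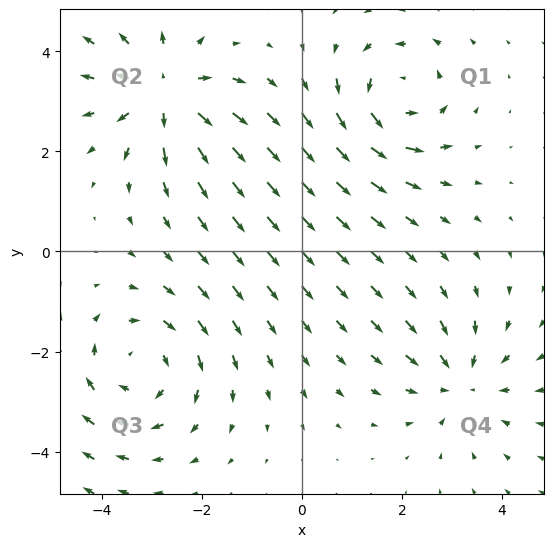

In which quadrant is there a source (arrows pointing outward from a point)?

The source sits at approximately (-2.7, 3.2), which lies in quadrant Q2. The divergence there is about +5, positive as expected for a source.

Q2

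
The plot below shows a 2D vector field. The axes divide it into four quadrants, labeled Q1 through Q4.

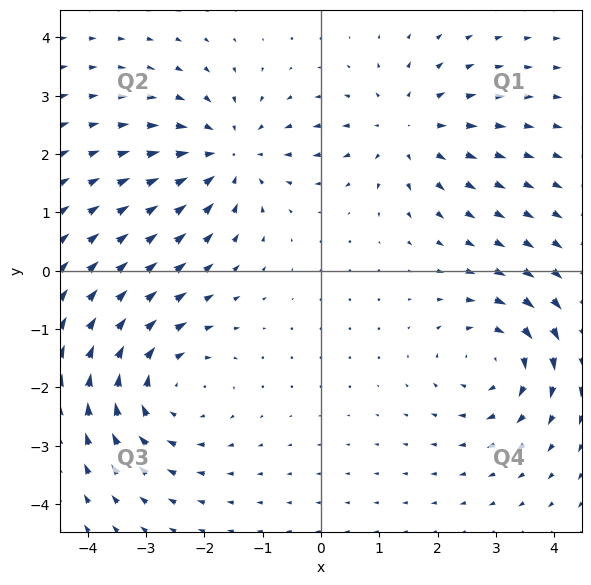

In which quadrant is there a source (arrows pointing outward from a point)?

The source sits at approximately (1.5, 2.4), which lies in quadrant Q1. The divergence there is about +4, positive as expected for a source.

Q1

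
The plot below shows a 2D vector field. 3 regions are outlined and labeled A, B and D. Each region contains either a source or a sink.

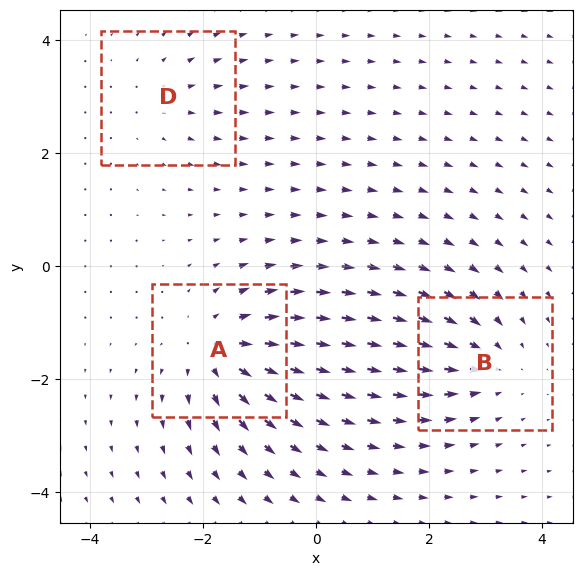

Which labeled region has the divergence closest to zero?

Divergence at each region's feature centre — A: about +5, B: about -4, D: about +2. Region D is closest to zero.

D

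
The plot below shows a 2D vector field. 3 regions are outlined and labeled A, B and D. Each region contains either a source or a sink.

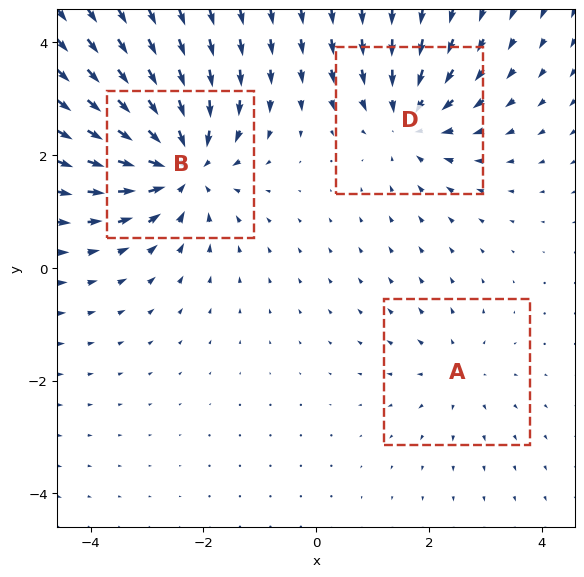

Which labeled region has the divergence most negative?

Divergence at each region's feature centre — A: about +2, B: about -5, D: about -4. Region B is most negative.

B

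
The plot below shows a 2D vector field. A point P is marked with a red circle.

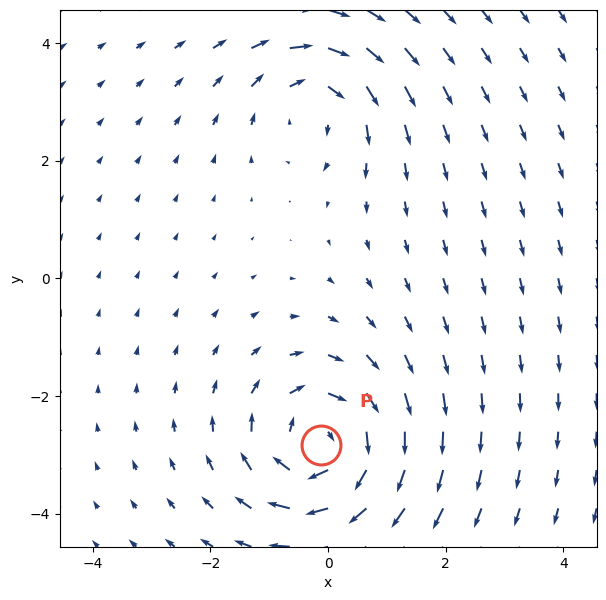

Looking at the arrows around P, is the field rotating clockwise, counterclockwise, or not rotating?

clockwise

Near P at (-0.1, -2.8) the arrows circulate clockwise. The curl (z-component) there is about -4; negative curl means clockwise rotation.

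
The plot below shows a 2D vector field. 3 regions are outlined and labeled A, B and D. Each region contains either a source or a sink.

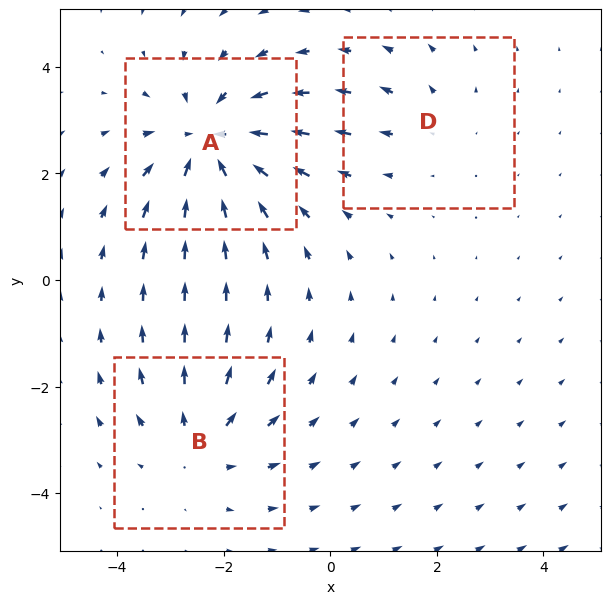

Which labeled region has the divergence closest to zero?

D

Divergence at each region's feature centre — A: about -4, B: about +3, D: about +2. Region D is closest to zero.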